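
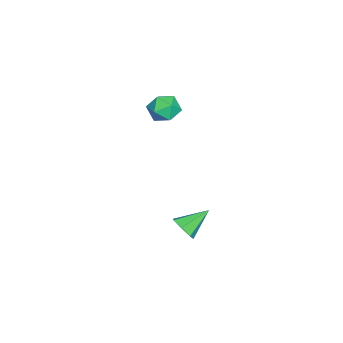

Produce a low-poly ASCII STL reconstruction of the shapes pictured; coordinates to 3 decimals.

solid 
facet normal -0.541 -0.189 0.820
outer loop
vertex -2.819 1.567 2.538
vertex -3.007 0.846 2.248
vertex -2.354 0.937 2.7
endloop
endfacet
facet normal 0.002 0.251 0.968
outer loop
vertex -2.819 1.567 2.538
vertex -2.354 0.937 2.7
vertex -2.023 1.641 2.517
endloop
endfacet
facet normal -0.062 0.830 0.555
outer loop
vertex -2.819 1.567 2.538
vertex -2.023 1.641 2.517
vertex -2.472 1.985 1.952
endloop
endfacet
facet normal -0.646 0.748 0.151
outer loop
vertex -2.819 1.567 2.538
vertex -2.472 1.985 1.952
vertex -3.08 1.494 1.786
endloop
endfacet
facet normal -0.942 0.119 0.315
outer loop
vertex -2.819 1.567 2.538
vertex -3.08 1.494 1.786
vertex -3.007 0.846 2.248
endloop
endfacet
facet normal 0.609 -0.081 0.789
outer loop
vertex -2.023 1.641 2.517
vertex -2.354 0.937 2.7
vertex -1.72 0.966 2.214
endloop
endfacet
facet normal -0.270 -0.791 0.549
outer loop
vertex -2.354 0.937 2.7
vertex -3.007 0.846 2.248
vertex -2.328 0.475 2.048
endloop
endfacet
facet normal -0.918 -0.293 -0.266
outer loop
vertex -3.007 0.846 2.248
vertex -3.08 1.494 1.786
vertex -2.777 0.819 1.483
endloop
endfacet
facet normal -0.440 0.724 -0.531
outer loop
vertex -3.08 1.494 1.786
vertex -2.472 1.985 1.952
vertex -2.446 1.523 1.3
endloop
endfacet
facet normal 0.503 0.856 0.121
outer loop
vertex -2.472 1.985 1.952
vertex -2.023 1.641 2.517
vertex -1.793 1.614 1.752
endloop
endfacet
facet normal 0.646 -0.748 -0.151
outer loop
vertex -1.981 0.893 1.462
vertex -1.72 0.966 2.214
vertex -2.328 0.475 2.048
endloop
endfacet
facet normal 0.062 -0.830 -0.555
outer loop
vertex -1.981 0.893 1.462
vertex -2.328 0.475 2.048
vertex -2.777 0.819 1.483
endloop
endfacet
facet normal -0.002 -0.251 -0.968
outer loop
vertex -1.981 0.893 1.462
vertex -2.777 0.819 1.483
vertex -2.446 1.523 1.3
endloop
endfacet
facet normal 0.541 0.189 -0.820
outer loop
vertex -1.981 0.893 1.462
vertex -2.446 1.523 1.3
vertex -1.793 1.614 1.752
endloop
endfacet
facet normal 0.942 -0.119 -0.315
outer loop
vertex -1.981 0.893 1.462
vertex -1.793 1.614 1.752
vertex -1.72 0.966 2.214
endloop
endfacet
facet normal 0.440 -0.724 0.531
outer loop
vertex -2.328 0.475 2.048
vertex -1.72 0.966 2.214
vertex -2.354 0.937 2.7
endloop
endfacet
facet normal -0.503 -0.856 -0.121
outer loop
vertex -2.777 0.819 1.483
vertex -2.328 0.475 2.048
vertex -3.007 0.846 2.248
endloop
endfacet
facet normal -0.609 0.081 -0.789
outer loop
vertex -2.446 1.523 1.3
vertex -2.777 0.819 1.483
vertex -3.08 1.494 1.786
endloop
endfacet
facet normal 0.270 0.791 -0.549
outer loop
vertex -1.793 1.614 1.752
vertex -2.446 1.523 1.3
vertex -2.472 1.985 1.952
endloop
endfacet
facet normal 0.918 0.293 0.266
outer loop
vertex -1.72 0.966 2.214
vertex -1.793 1.614 1.752
vertex -2.023 1.641 2.517
endloop
endfacet
facet normal 0.543 -0.661 -0.517
outer loop
vertex 0.47 2.576 -3.291
vertex -0.019 2.543 -3.762
vertex 0.516 2.961 -3.735
endloop
endfacet
facet normal 0.557 0.598 0.576
outer loop
vertex 0.47 2.576 -3.291
vertex 0.516 2.961 -3.735
vertex -0.801 3.497 -3.018
endloop
endfacet
facet normal 0.543 -0.662 -0.517
outer loop
vertex 0.516 2.961 -3.735
vertex -0.019 2.543 -3.762
vertex 0.16 3.032 -4.2
endloop
endfacet
facet normal 0.325 0.940 -0.105
outer loop
vertex 0.516 2.961 -3.735
vertex 0.16 3.032 -4.2
vertex -0.801 3.497 -3.018
endloop
endfacet
facet normal 0.543 -0.662 -0.517
outer loop
vertex 0.16 3.032 -4.2
vertex -0.019 2.543 -3.762
vertex -0.332 2.734 -4.335
endloop
endfacet
facet normal -0.313 0.769 -0.557
outer loop
vertex 0.16 3.032 -4.2
vertex -0.332 2.734 -4.335
vertex -0.801 3.497 -3.018
endloop
endfacet
facet normal 0.543 -0.662 -0.517
outer loop
vertex -0.332 2.734 -4.335
vertex -0.019 2.543 -3.762
vertex -0.588 2.293 -4.039
endloop
endfacet
facet normal -0.874 0.215 -0.436
outer loop
vertex -0.332 2.734 -4.335
vertex -0.588 2.293 -4.039
vertex -0.801 3.497 -3.018
endloop
endfacet
facet normal 0.543 -0.662 -0.517
outer loop
vertex -0.588 2.293 -4.039
vertex -0.019 2.543 -3.762
vertex -0.416 2.04 -3.534
endloop
endfacet
facet normal -0.937 -0.306 0.166
outer loop
vertex -0.588 2.293 -4.039
vertex -0.416 2.04 -3.534
vertex -0.801 3.497 -3.018
endloop
endfacet
facet normal 0.542 -0.662 -0.517
outer loop
vertex -0.416 2.04 -3.534
vertex -0.019 2.543 -3.762
vertex 0.055 2.166 -3.201
endloop
endfacet
facet normal -0.455 -0.402 0.795
outer loop
vertex -0.416 2.04 -3.534
vertex 0.055 2.166 -3.201
vertex -0.801 3.497 -3.018
endloop
endfacet
facet normal 0.542 -0.662 -0.517
outer loop
vertex 0.055 2.166 -3.201
vertex -0.019 2.543 -3.762
vertex 0.47 2.576 -3.291
endloop
endfacet
facet normal 0.211 0.001 0.978
outer loop
vertex 0.055 2.166 -3.201
vertex 0.47 2.576 -3.291
vertex -0.801 3.497 -3.018
endloop
endfacet

endsolid


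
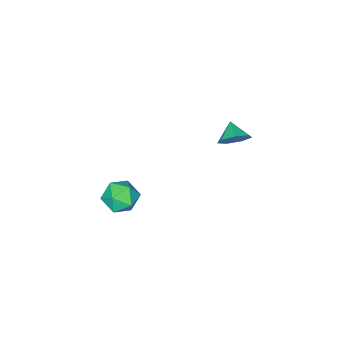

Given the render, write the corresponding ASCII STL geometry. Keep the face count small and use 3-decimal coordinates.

solid 
facet normal 0.445 0.725 -0.525
outer loop
vertex -2.868 -0.801 -0.883
vertex -3.616 -0.619 -1.266
vertex -3.292 -0.292 -0.54
endloop
endfacet
facet normal 0.293 -0.355 0.888
outer loop
vertex -2.868 -0.801 -0.883
vertex -3.292 -0.292 -0.54
vertex -4.084 -1.381 -0.714
endloop
endfacet
facet normal 0.445 0.725 -0.525
outer loop
vertex -3.292 -0.292 -0.54
vertex -3.616 -0.619 -1.266
vertex -3.961 -0.029 -0.744
endloop
endfacet
facet normal -0.275 0.046 0.960
outer loop
vertex -3.292 -0.292 -0.54
vertex -3.961 -0.029 -0.744
vertex -4.084 -1.381 -0.714
endloop
endfacet
facet normal 0.445 0.725 -0.525
outer loop
vertex -3.961 -0.029 -0.744
vertex -3.616 -0.619 -1.266
vertex -4.369 -0.211 -1.341
endloop
endfacet
facet normal -0.835 0.088 0.544
outer loop
vertex -3.961 -0.029 -0.744
vertex -4.369 -0.211 -1.341
vertex -4.084 -1.381 -0.714
endloop
endfacet
facet normal 0.445 0.725 -0.526
outer loop
vertex -4.369 -0.211 -1.341
vertex -3.616 -0.619 -1.266
vertex -4.211 -0.701 -1.882
endloop
endfacet
facet normal -0.965 -0.260 -0.046
outer loop
vertex -4.369 -0.211 -1.341
vertex -4.211 -0.701 -1.882
vertex -4.084 -1.381 -0.714
endloop
endfacet
facet normal 0.445 0.725 -0.526
outer loop
vertex -4.211 -0.701 -1.882
vertex -3.616 -0.619 -1.266
vertex -3.605 -1.129 -1.959
endloop
endfacet
facet normal -0.567 -0.737 -0.367
outer loop
vertex -4.211 -0.701 -1.882
vertex -3.605 -1.129 -1.959
vertex -4.084 -1.381 -0.714
endloop
endfacet
facet normal 0.446 0.724 -0.526
outer loop
vertex -3.605 -1.129 -1.959
vertex -3.616 -0.619 -1.266
vertex -3.007 -1.174 -1.514
endloop
endfacet
facet normal 0.058 -0.983 -0.177
outer loop
vertex -3.605 -1.129 -1.959
vertex -3.007 -1.174 -1.514
vertex -4.084 -1.381 -0.714
endloop
endfacet
facet normal 0.446 0.724 -0.526
outer loop
vertex -3.007 -1.174 -1.514
vertex -3.616 -0.619 -1.266
vertex -2.868 -0.801 -0.883
endloop
endfacet
facet normal 0.441 -0.812 0.383
outer loop
vertex -3.007 -1.174 -1.514
vertex -2.868 -0.801 -0.883
vertex -4.084 -1.381 -0.714
endloop
endfacet
facet normal -0.354 0.818 0.452
outer loop
vertex 1.947 -1.278 -1.915
vertex 2.447 -1.508 -1.107
vertex 2.86 -0.949 -1.795
endloop
endfacet
facet normal -0.299 0.920 -0.252
outer loop
vertex 1.947 -1.278 -1.915
vertex 2.86 -0.949 -1.795
vertex 2.571 -1.282 -2.668
endloop
endfacet
facet normal -0.696 0.425 -0.579
outer loop
vertex 1.947 -1.278 -1.915
vertex 2.571 -1.282 -2.668
vertex 1.98 -2.046 -2.519
endloop
endfacet
facet normal -0.997 0.018 -0.077
outer loop
vertex 1.947 -1.278 -1.915
vertex 1.98 -2.046 -2.519
vertex 1.903 -2.186 -1.555
endloop
endfacet
facet normal -0.786 0.260 0.561
outer loop
vertex 1.947 -1.278 -1.915
vertex 1.903 -2.186 -1.555
vertex 2.447 -1.508 -1.107
endloop
endfacet
facet normal 0.382 0.814 -0.437
outer loop
vertex 2.571 -1.282 -2.668
vertex 2.86 -0.949 -1.795
vertex 3.457 -1.514 -2.325
endloop
endfacet
facet normal 0.293 0.649 0.703
outer loop
vertex 2.86 -0.949 -1.795
vertex 2.447 -1.508 -1.107
vertex 3.38 -1.654 -1.361
endloop
endfacet
facet normal -0.406 -0.254 0.878
outer loop
vertex 2.447 -1.508 -1.107
vertex 1.903 -2.186 -1.555
vertex 2.789 -2.418 -1.212
endloop
endfacet
facet normal -0.748 -0.646 -0.154
outer loop
vertex 1.903 -2.186 -1.555
vertex 1.98 -2.046 -2.519
vertex 2.5 -2.751 -2.085
endloop
endfacet
facet normal -0.261 0.013 -0.965
outer loop
vertex 1.98 -2.046 -2.519
vertex 2.571 -1.282 -2.668
vertex 2.913 -2.192 -2.773
endloop
endfacet
facet normal 0.997 -0.018 0.077
outer loop
vertex 3.413 -2.422 -1.965
vertex 3.457 -1.514 -2.325
vertex 3.38 -1.654 -1.361
endloop
endfacet
facet normal 0.696 -0.425 0.579
outer loop
vertex 3.413 -2.422 -1.965
vertex 3.38 -1.654 -1.361
vertex 2.789 -2.418 -1.212
endloop
endfacet
facet normal 0.299 -0.920 0.252
outer loop
vertex 3.413 -2.422 -1.965
vertex 2.789 -2.418 -1.212
vertex 2.5 -2.751 -2.085
endloop
endfacet
facet normal 0.354 -0.818 -0.452
outer loop
vertex 3.413 -2.422 -1.965
vertex 2.5 -2.751 -2.085
vertex 2.913 -2.192 -2.773
endloop
endfacet
facet normal 0.786 -0.260 -0.561
outer loop
vertex 3.413 -2.422 -1.965
vertex 2.913 -2.192 -2.773
vertex 3.457 -1.514 -2.325
endloop
endfacet
facet normal 0.748 0.646 0.154
outer loop
vertex 3.38 -1.654 -1.361
vertex 3.457 -1.514 -2.325
vertex 2.86 -0.949 -1.795
endloop
endfacet
facet normal 0.261 -0.013 0.965
outer loop
vertex 2.789 -2.418 -1.212
vertex 3.38 -1.654 -1.361
vertex 2.447 -1.508 -1.107
endloop
endfacet
facet normal -0.382 -0.814 0.437
outer loop
vertex 2.5 -2.751 -2.085
vertex 2.789 -2.418 -1.212
vertex 1.903 -2.186 -1.555
endloop
endfacet
facet normal -0.293 -0.649 -0.703
outer loop
vertex 2.913 -2.192 -2.773
vertex 2.5 -2.751 -2.085
vertex 1.98 -2.046 -2.519
endloop
endfacet
facet normal 0.406 0.254 -0.878
outer loop
vertex 3.457 -1.514 -2.325
vertex 2.913 -2.192 -2.773
vertex 2.571 -1.282 -2.668
endloop
endfacet

endsolid


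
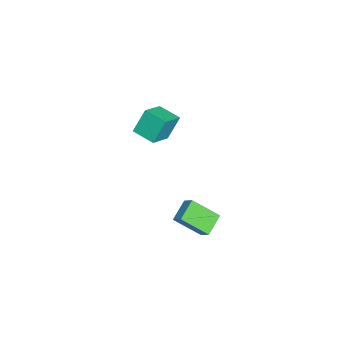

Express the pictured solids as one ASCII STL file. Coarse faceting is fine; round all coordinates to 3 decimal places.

solid 
facet normal -0.824 0.364 -0.433
outer loop
vertex -5.454 -0.235 -0.322
vertex -4.66 1.16 -0.66
vertex -4.9 -0.953 -1.98
endloop
endfacet
facet normal -0.484 -0.850 0.206
outer loop
vertex -3.3 -1.66 -1.14
vertex -5.454 -0.235 -0.322
vertex -4.9 -0.953 -1.98
endloop
endfacet
facet normal -0.825 0.364 -0.433
outer loop
vertex -4.9 -0.953 -1.98
vertex -4.66 1.16 -0.66
vertex -4.106 0.442 -2.319
endloop
endfacet
facet normal 0.293 -0.380 -0.877
outer loop
vertex -4.106 0.442 -2.319
vertex -3.3 -1.66 -1.14
vertex -4.9 -0.953 -1.98
endloop
endfacet
facet normal -0.293 0.379 0.878
outer loop
vertex -5.454 -0.235 -0.322
vertex -3.06 0.453 0.18
vertex -4.66 1.16 -0.66
endloop
endfacet
facet normal -0.484 -0.850 0.206
outer loop
vertex -3.854 -0.942 0.519
vertex -5.454 -0.235 -0.322
vertex -3.3 -1.66 -1.14
endloop
endfacet
facet normal -0.293 0.380 0.877
outer loop
vertex -3.854 -0.942 0.519
vertex -3.06 0.453 0.18
vertex -5.454 -0.235 -0.322
endloop
endfacet
facet normal 0.484 0.850 -0.206
outer loop
vertex -4.66 1.16 -0.66
vertex -3.06 0.453 0.18
vertex -4.106 0.442 -2.319
endloop
endfacet
facet normal 0.293 -0.380 -0.877
outer loop
vertex -2.506 -0.265 -1.478
vertex -3.3 -1.66 -1.14
vertex -4.106 0.442 -2.319
endloop
endfacet
facet normal 0.484 0.850 -0.206
outer loop
vertex -4.106 0.442 -2.319
vertex -3.06 0.453 0.18
vertex -2.506 -0.265 -1.478
endloop
endfacet
facet normal 0.824 -0.364 0.433
outer loop
vertex -2.506 -0.265 -1.478
vertex -3.854 -0.942 0.519
vertex -3.3 -1.66 -1.14
endloop
endfacet
facet normal 0.825 -0.364 0.433
outer loop
vertex -3.06 0.453 0.18
vertex -3.854 -0.942 0.519
vertex -2.506 -0.265 -1.478
endloop
endfacet
facet normal -0.820 0.341 0.460
outer loop
vertex 3.022 2.355 -1.939
vertex 3.594 2.885 -1.313
vertex 2.956 4.023 -3.294
endloop
endfacet
facet normal -0.572 -0.531 -0.626
outer loop
vertex 4.226 3.495 -4.007
vertex 3.022 2.355 -1.939
vertex 2.956 4.023 -3.294
endloop
endfacet
facet normal -0.820 0.340 0.460
outer loop
vertex 2.956 4.023 -3.294
vertex 3.594 2.885 -1.313
vertex 3.527 4.554 -2.668
endloop
endfacet
facet normal -0.031 0.776 -0.630
outer loop
vertex 3.527 4.554 -2.668
vertex 4.226 3.495 -4.007
vertex 2.956 4.023 -3.294
endloop
endfacet
facet normal 0.031 -0.776 0.629
outer loop
vertex 3.022 2.355 -1.939
vertex 4.864 2.357 -2.026
vertex 3.594 2.885 -1.313
endloop
endfacet
facet normal -0.572 -0.531 -0.626
outer loop
vertex 4.293 1.826 -2.652
vertex 3.022 2.355 -1.939
vertex 4.226 3.495 -4.007
endloop
endfacet
facet normal 0.031 -0.776 0.630
outer loop
vertex 4.293 1.826 -2.652
vertex 4.864 2.357 -2.026
vertex 3.022 2.355 -1.939
endloop
endfacet
facet normal 0.572 0.531 0.626
outer loop
vertex 3.594 2.885 -1.313
vertex 4.864 2.357 -2.026
vertex 3.527 4.554 -2.668
endloop
endfacet
facet normal -0.030 0.776 -0.630
outer loop
vertex 4.798 4.025 -3.381
vertex 4.226 3.495 -4.007
vertex 3.527 4.554 -2.668
endloop
endfacet
facet normal 0.572 0.531 0.626
outer loop
vertex 3.527 4.554 -2.668
vertex 4.864 2.357 -2.026
vertex 4.798 4.025 -3.381
endloop
endfacet
facet normal 0.820 -0.341 -0.460
outer loop
vertex 4.798 4.025 -3.381
vertex 4.293 1.826 -2.652
vertex 4.226 3.495 -4.007
endloop
endfacet
facet normal 0.820 -0.341 -0.459
outer loop
vertex 4.864 2.357 -2.026
vertex 4.293 1.826 -2.652
vertex 4.798 4.025 -3.381
endloop
endfacet

endsolid


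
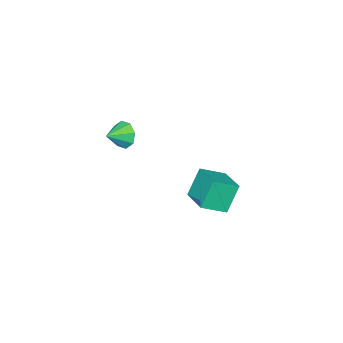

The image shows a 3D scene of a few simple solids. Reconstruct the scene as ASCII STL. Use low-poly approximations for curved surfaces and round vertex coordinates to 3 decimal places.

solid 
facet normal -0.930 0.159 -0.331
outer loop
vertex 1.991 -2.21 2.903
vertex 1.684 -2.63 3.563
vertex 1.877 -1.827 3.407
endloop
endfacet
facet normal 0.792 0.559 -0.246
outer loop
vertex 1.991 -2.21 2.903
vertex 1.877 -1.827 3.407
vertex 2.736 -2.81 3.937
endloop
endfacet
facet normal -0.930 0.160 -0.330
outer loop
vertex 1.877 -1.827 3.407
vertex 1.684 -2.63 3.563
vertex 1.651 -1.915 4.002
endloop
endfacet
facet normal 0.611 0.716 0.338
outer loop
vertex 1.877 -1.827 3.407
vertex 1.651 -1.915 4.002
vertex 2.736 -2.81 3.937
endloop
endfacet
facet normal -0.930 0.160 -0.330
outer loop
vertex 1.651 -1.915 4.002
vertex 1.684 -2.63 3.563
vertex 1.444 -2.421 4.341
endloop
endfacet
facet normal 0.381 0.402 0.833
outer loop
vertex 1.651 -1.915 4.002
vertex 1.444 -2.421 4.341
vertex 2.736 -2.81 3.937
endloop
endfacet
facet normal -0.930 0.160 -0.330
outer loop
vertex 1.444 -2.421 4.341
vertex 1.684 -2.63 3.563
vertex 1.378 -3.049 4.223
endloop
endfacet
facet normal 0.236 -0.203 0.950
outer loop
vertex 1.444 -2.421 4.341
vertex 1.378 -3.049 4.223
vertex 2.736 -2.81 3.937
endloop
endfacet
facet normal -0.930 0.159 -0.330
outer loop
vertex 1.378 -3.049 4.223
vertex 1.684 -2.63 3.563
vertex 1.491 -3.432 3.72
endloop
endfacet
facet normal 0.261 -0.739 0.621
outer loop
vertex 1.378 -3.049 4.223
vertex 1.491 -3.432 3.72
vertex 2.736 -2.81 3.937
endloop
endfacet
facet normal -0.930 0.159 -0.331
outer loop
vertex 1.491 -3.432 3.72
vertex 1.684 -2.63 3.563
vertex 1.718 -3.345 3.124
endloop
endfacet
facet normal 0.441 -0.897 0.037
outer loop
vertex 1.491 -3.432 3.72
vertex 1.718 -3.345 3.124
vertex 2.736 -2.81 3.937
endloop
endfacet
facet normal -0.930 0.159 -0.331
outer loop
vertex 1.718 -3.345 3.124
vertex 1.684 -2.63 3.563
vertex 1.925 -2.839 2.786
endloop
endfacet
facet normal 0.672 -0.581 -0.459
outer loop
vertex 1.718 -3.345 3.124
vertex 1.925 -2.839 2.786
vertex 2.736 -2.81 3.937
endloop
endfacet
facet normal -0.930 0.159 -0.331
outer loop
vertex 1.925 -2.839 2.786
vertex 1.684 -2.63 3.563
vertex 1.991 -2.21 2.903
endloop
endfacet
facet normal 0.817 0.021 -0.576
outer loop
vertex 1.925 -2.839 2.786
vertex 1.991 -2.21 2.903
vertex 2.736 -2.81 3.937
endloop
endfacet
facet normal -0.747 0.512 -0.424
outer loop
vertex -4.783 -1.51 -2.4
vertex -3.842 0.178 -2.017
vertex -3.941 -1.614 -4.01
endloop
endfacet
facet normal -0.478 -0.857 -0.194
outer loop
vertex -2.798 -2.398 -3.363
vertex -4.783 -1.51 -2.4
vertex -3.941 -1.614 -4.01
endloop
endfacet
facet normal -0.747 0.512 -0.423
outer loop
vertex -3.941 -1.614 -4.01
vertex -3.842 0.178 -2.017
vertex -3.001 0.074 -3.628
endloop
endfacet
facet normal 0.462 -0.057 -0.885
outer loop
vertex -3.001 0.074 -3.628
vertex -2.798 -2.398 -3.363
vertex -3.941 -1.614 -4.01
endloop
endfacet
facet normal -0.462 0.057 0.885
outer loop
vertex -4.783 -1.51 -2.4
vertex -2.699 -0.606 -1.37
vertex -3.842 0.178 -2.017
endloop
endfacet
facet normal -0.477 -0.857 -0.194
outer loop
vertex -3.639 -2.294 -1.752
vertex -4.783 -1.51 -2.4
vertex -2.798 -2.398 -3.363
endloop
endfacet
facet normal -0.462 0.057 0.885
outer loop
vertex -3.639 -2.294 -1.752
vertex -2.699 -0.606 -1.37
vertex -4.783 -1.51 -2.4
endloop
endfacet
facet normal 0.478 0.857 0.194
outer loop
vertex -3.842 0.178 -2.017
vertex -2.699 -0.606 -1.37
vertex -3.001 0.074 -3.628
endloop
endfacet
facet normal 0.462 -0.057 -0.885
outer loop
vertex -1.857 -0.71 -2.98
vertex -2.798 -2.398 -3.363
vertex -3.001 0.074 -3.628
endloop
endfacet
facet normal 0.477 0.857 0.194
outer loop
vertex -3.001 0.074 -3.628
vertex -2.699 -0.606 -1.37
vertex -1.857 -0.71 -2.98
endloop
endfacet
facet normal 0.747 -0.513 0.423
outer loop
vertex -1.857 -0.71 -2.98
vertex -3.639 -2.294 -1.752
vertex -2.798 -2.398 -3.363
endloop
endfacet
facet normal 0.747 -0.512 0.424
outer loop
vertex -2.699 -0.606 -1.37
vertex -3.639 -2.294 -1.752
vertex -1.857 -0.71 -2.98
endloop
endfacet

endsolid


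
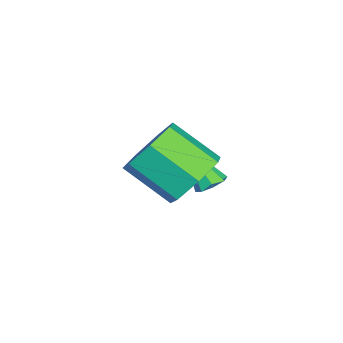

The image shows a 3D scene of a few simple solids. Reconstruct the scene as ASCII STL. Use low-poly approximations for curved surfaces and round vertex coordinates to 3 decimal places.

solid 
facet normal 0.284 0.529 -0.800
outer loop
vertex -1.185 -2.054 -0.16
vertex -1.646 -2.165 -0.397
vertex -1.471 -1.778 -0.079
endloop
endfacet
facet normal 0.547 0.342 0.764
outer loop
vertex -1.185 -2.054 -0.16
vertex -1.471 -1.778 -0.079
vertex -2.134 -3.075 0.977
endloop
endfacet
facet normal 0.285 0.529 -0.800
outer loop
vertex -1.471 -1.778 -0.079
vertex -1.646 -2.165 -0.397
vertex -1.86 -1.729 -0.185
endloop
endfacet
facet normal -0.118 0.663 0.740
outer loop
vertex -1.471 -1.778 -0.079
vertex -1.86 -1.729 -0.185
vertex -2.134 -3.075 0.977
endloop
endfacet
facet normal 0.285 0.529 -0.800
outer loop
vertex -1.86 -1.729 -0.185
vertex -1.646 -2.165 -0.397
vertex -2.123 -1.935 -0.415
endloop
endfacet
facet normal -0.757 0.508 0.410
outer loop
vertex -1.86 -1.729 -0.185
vertex -2.123 -1.935 -0.415
vertex -2.134 -3.075 0.977
endloop
endfacet
facet normal 0.286 0.530 -0.798
outer loop
vertex -2.123 -1.935 -0.415
vertex -1.646 -2.165 -0.397
vertex -2.107 -2.275 -0.635
endloop
endfacet
facet normal -0.999 -0.027 -0.030
outer loop
vertex -2.123 -1.935 -0.415
vertex -2.107 -2.275 -0.635
vertex -2.134 -3.075 0.977
endloop
endfacet
facet normal 0.286 0.529 -0.799
outer loop
vertex -2.107 -2.275 -0.635
vertex -1.646 -2.165 -0.397
vertex -1.82 -2.551 -0.715
endloop
endfacet
facet normal -0.701 -0.634 -0.326
outer loop
vertex -2.107 -2.275 -0.635
vertex -1.82 -2.551 -0.715
vertex -2.134 -3.075 0.977
endloop
endfacet
facet normal 0.283 0.531 -0.799
outer loop
vertex -1.82 -2.551 -0.715
vertex -1.646 -2.165 -0.397
vertex -1.432 -2.6 -0.61
endloop
endfacet
facet normal -0.039 -0.952 -0.302
outer loop
vertex -1.82 -2.551 -0.715
vertex -1.432 -2.6 -0.61
vertex -2.134 -3.075 0.977
endloop
endfacet
facet normal 0.283 0.530 -0.799
outer loop
vertex -1.432 -2.6 -0.61
vertex -1.646 -2.165 -0.397
vertex -1.168 -2.394 -0.38
endloop
endfacet
facet normal 0.601 -0.799 0.026
outer loop
vertex -1.432 -2.6 -0.61
vertex -1.168 -2.394 -0.38
vertex -2.134 -3.075 0.977
endloop
endfacet
facet normal 0.283 0.531 -0.799
outer loop
vertex -1.168 -2.394 -0.38
vertex -1.646 -2.165 -0.397
vertex -1.185 -2.054 -0.16
endloop
endfacet
facet normal 0.843 -0.261 0.469
outer loop
vertex -1.168 -2.394 -0.38
vertex -1.185 -2.054 -0.16
vertex -2.134 -3.075 0.977
endloop
endfacet
facet normal 0.256 0.780 -0.571
outer loop
vertex 2.246 -2.106 2.652
vertex 1.42 -2.269 2.059
vertex 1.501 -1.68 2.901
endloop
endfacet
facet normal 0.489 0.404 0.773
outer loop
vertex 2.246 -2.106 2.652
vertex 1.501 -1.68 2.901
vertex 1.807 -3.449 3.633
endloop
endfacet
facet normal 0.489 0.404 0.773
outer loop
vertex 1.807 -3.449 3.633
vertex 1.501 -1.68 2.901
vertex 1.062 -3.023 3.882
endloop
endfacet
facet normal -0.256 -0.780 0.571
outer loop
vertex 1.807 -3.449 3.633
vertex 1.062 -3.023 3.882
vertex 0.98 -3.611 3.041
endloop
endfacet
facet normal 0.256 0.780 -0.571
outer loop
vertex 1.501 -1.68 2.901
vertex 1.42 -2.269 2.059
vertex 0.695 -1.697 2.516
endloop
endfacet
facet normal -0.347 0.625 0.700
outer loop
vertex 1.501 -1.68 2.901
vertex 0.695 -1.697 2.516
vertex 1.062 -3.023 3.882
endloop
endfacet
facet normal -0.347 0.625 0.700
outer loop
vertex 1.062 -3.023 3.882
vertex 0.695 -1.697 2.516
vertex 0.255 -3.04 3.497
endloop
endfacet
facet normal -0.256 -0.780 0.571
outer loop
vertex 1.062 -3.023 3.882
vertex 0.255 -3.04 3.497
vertex 0.98 -3.611 3.041
endloop
endfacet
facet normal 0.256 0.780 -0.571
outer loop
vertex 0.695 -1.697 2.516
vertex 1.42 -2.269 2.059
vertex 0.434 -2.145 1.787
endloop
endfacet
facet normal -0.922 0.375 0.100
outer loop
vertex 0.695 -1.697 2.516
vertex 0.434 -2.145 1.787
vertex 0.255 -3.04 3.497
endloop
endfacet
facet normal -0.922 0.374 0.099
outer loop
vertex 0.255 -3.04 3.497
vertex 0.434 -2.145 1.787
vertex -0.005 -3.487 2.769
endloop
endfacet
facet normal -0.256 -0.780 0.571
outer loop
vertex 0.255 -3.04 3.497
vertex -0.005 -3.487 2.769
vertex 0.98 -3.611 3.041
endloop
endfacet
facet normal 0.256 0.781 -0.570
outer loop
vertex 0.434 -2.145 1.787
vertex 1.42 -2.269 2.059
vertex 0.916 -2.685 1.264
endloop
endfacet
facet normal -0.802 -0.159 -0.576
outer loop
vertex 0.434 -2.145 1.787
vertex 0.916 -2.685 1.264
vertex -0.005 -3.487 2.769
endloop
endfacet
facet normal -0.803 -0.157 -0.575
outer loop
vertex -0.005 -3.487 2.769
vertex 0.916 -2.685 1.264
vertex 0.476 -4.028 2.245
endloop
endfacet
facet normal -0.256 -0.780 0.571
outer loop
vertex -0.005 -3.487 2.769
vertex 0.476 -4.028 2.245
vertex 0.98 -3.611 3.041
endloop
endfacet
facet normal 0.255 0.781 -0.570
outer loop
vertex 0.916 -2.685 1.264
vertex 1.42 -2.269 2.059
vertex 1.777 -2.912 1.339
endloop
endfacet
facet normal -0.079 -0.571 -0.817
outer loop
vertex 0.916 -2.685 1.264
vertex 1.777 -2.912 1.339
vertex 0.476 -4.028 2.245
endloop
endfacet
facet normal -0.079 -0.571 -0.817
outer loop
vertex 0.476 -4.028 2.245
vertex 1.777 -2.912 1.339
vertex 1.338 -4.255 2.32
endloop
endfacet
facet normal -0.255 -0.781 0.571
outer loop
vertex 0.476 -4.028 2.245
vertex 1.338 -4.255 2.32
vertex 0.98 -3.611 3.041
endloop
endfacet
facet normal 0.256 0.781 -0.570
outer loop
vertex 1.777 -2.912 1.339
vertex 1.42 -2.269 2.059
vertex 2.369 -2.655 1.957
endloop
endfacet
facet normal 0.704 -0.554 -0.444
outer loop
vertex 1.777 -2.912 1.339
vertex 2.369 -2.655 1.957
vertex 1.338 -4.255 2.32
endloop
endfacet
facet normal 0.704 -0.554 -0.443
outer loop
vertex 1.338 -4.255 2.32
vertex 2.369 -2.655 1.957
vertex 1.93 -3.997 2.938
endloop
endfacet
facet normal -0.255 -0.781 0.570
outer loop
vertex 1.338 -4.255 2.32
vertex 1.93 -3.997 2.938
vertex 0.98 -3.611 3.041
endloop
endfacet
facet normal 0.256 0.780 -0.571
outer loop
vertex 2.369 -2.655 1.957
vertex 1.42 -2.269 2.059
vertex 2.246 -2.106 2.652
endloop
endfacet
facet normal 0.957 -0.120 0.264
outer loop
vertex 2.369 -2.655 1.957
vertex 2.246 -2.106 2.652
vertex 1.93 -3.997 2.938
endloop
endfacet
facet normal 0.957 -0.120 0.264
outer loop
vertex 1.93 -3.997 2.938
vertex 2.246 -2.106 2.652
vertex 1.807 -3.449 3.633
endloop
endfacet
facet normal -0.255 -0.781 0.570
outer loop
vertex 1.93 -3.997 2.938
vertex 1.807 -3.449 3.633
vertex 0.98 -3.611 3.041
endloop
endfacet

endsolid


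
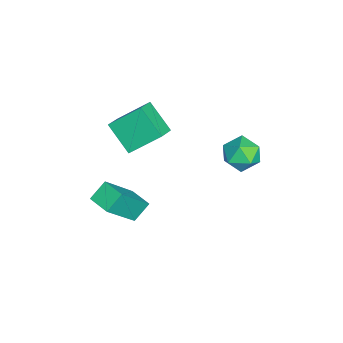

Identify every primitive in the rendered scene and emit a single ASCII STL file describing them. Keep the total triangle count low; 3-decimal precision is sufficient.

solid 
facet normal -0.469 0.401 -0.787
outer loop
vertex -1.901 -3.017 -1.297
vertex -1.278 -2.354 -1.331
vertex -1.405 -3.512 -1.845
endloop
endfacet
facet normal -0.685 -0.728 0.038
outer loop
vertex -0.382 -4.386 -0.129
vertex -1.901 -3.017 -1.297
vertex -1.405 -3.512 -1.845
endloop
endfacet
facet normal -0.468 0.401 -0.787
outer loop
vertex -1.405 -3.512 -1.845
vertex -1.278 -2.354 -1.331
vertex -0.781 -2.85 -1.879
endloop
endfacet
facet normal 0.557 -0.557 -0.616
outer loop
vertex -0.781 -2.85 -1.879
vertex -0.382 -4.386 -0.129
vertex -1.405 -3.512 -1.845
endloop
endfacet
facet normal -0.558 0.556 0.616
outer loop
vertex -1.901 -3.017 -1.297
vertex -0.255 -3.228 0.385
vertex -1.278 -2.354 -1.331
endloop
endfacet
facet normal -0.685 -0.728 0.038
outer loop
vertex -0.879 -3.89 0.419
vertex -1.901 -3.017 -1.297
vertex -0.382 -4.386 -0.129
endloop
endfacet
facet normal -0.558 0.557 0.615
outer loop
vertex -0.879 -3.89 0.419
vertex -0.255 -3.228 0.385
vertex -1.901 -3.017 -1.297
endloop
endfacet
facet normal 0.685 0.728 -0.038
outer loop
vertex -1.278 -2.354 -1.331
vertex -0.255 -3.228 0.385
vertex -0.781 -2.85 -1.879
endloop
endfacet
facet normal 0.558 -0.556 -0.616
outer loop
vertex 0.241 -3.723 -0.163
vertex -0.382 -4.386 -0.129
vertex -0.781 -2.85 -1.879
endloop
endfacet
facet normal 0.685 0.728 -0.038
outer loop
vertex -0.781 -2.85 -1.879
vertex -0.255 -3.228 0.385
vertex 0.241 -3.723 -0.163
endloop
endfacet
facet normal 0.469 -0.400 0.787
outer loop
vertex 0.241 -3.723 -0.163
vertex -0.879 -3.89 0.419
vertex -0.382 -4.386 -0.129
endloop
endfacet
facet normal 0.469 -0.401 0.787
outer loop
vertex -0.255 -3.228 0.385
vertex -0.879 -3.89 0.419
vertex 0.241 -3.723 -0.163
endloop
endfacet
facet normal -0.833 0.273 -0.481
outer loop
vertex -3.13 -2.442 2.981
vertex -2.369 -1.645 2.117
vertex -2.971 -3.613 2.041
endloop
endfacet
facet normal -0.543 -0.569 0.617
outer loop
vertex -2.171 -3.875 2.503
vertex -3.13 -2.442 2.981
vertex -2.971 -3.613 2.041
endloop
endfacet
facet normal -0.833 0.273 -0.481
outer loop
vertex -2.971 -3.613 2.041
vertex -2.369 -1.645 2.117
vertex -2.21 -2.816 1.177
endloop
endfacet
facet normal 0.105 -0.776 -0.622
outer loop
vertex -2.21 -2.816 1.177
vertex -2.171 -3.875 2.503
vertex -2.971 -3.613 2.041
endloop
endfacet
facet normal -0.105 0.776 0.622
outer loop
vertex -3.13 -2.442 2.981
vertex -1.569 -1.907 2.579
vertex -2.369 -1.645 2.117
endloop
endfacet
facet normal -0.543 -0.569 0.617
outer loop
vertex -2.33 -2.704 3.443
vertex -3.13 -2.442 2.981
vertex -2.171 -3.875 2.503
endloop
endfacet
facet normal -0.105 0.776 0.622
outer loop
vertex -2.33 -2.704 3.443
vertex -1.569 -1.907 2.579
vertex -3.13 -2.442 2.981
endloop
endfacet
facet normal 0.543 0.569 -0.617
outer loop
vertex -2.369 -1.645 2.117
vertex -1.569 -1.907 2.579
vertex -2.21 -2.816 1.177
endloop
endfacet
facet normal 0.105 -0.776 -0.622
outer loop
vertex -1.41 -3.078 1.639
vertex -2.171 -3.875 2.503
vertex -2.21 -2.816 1.177
endloop
endfacet
facet normal 0.543 0.569 -0.617
outer loop
vertex -2.21 -2.816 1.177
vertex -1.569 -1.907 2.579
vertex -1.41 -3.078 1.639
endloop
endfacet
facet normal 0.833 -0.273 0.481
outer loop
vertex -1.41 -3.078 1.639
vertex -2.33 -2.704 3.443
vertex -2.171 -3.875 2.503
endloop
endfacet
facet normal 0.833 -0.273 0.481
outer loop
vertex -1.569 -1.907 2.579
vertex -2.33 -2.704 3.443
vertex -1.41 -3.078 1.639
endloop
endfacet
facet normal -0.291 0.956 0.015
outer loop
vertex -0.352 1.603 2.639
vertex -1.054 1.385 2.894
vertex -0.489 1.549 3.403
endloop
endfacet
facet normal 0.409 0.902 0.137
outer loop
vertex -0.352 1.603 2.639
vertex -0.489 1.549 3.403
vertex 0.183 1.289 3.109
endloop
endfacet
facet normal 0.705 0.570 -0.422
outer loop
vertex -0.352 1.603 2.639
vertex 0.183 1.289 3.109
vertex 0.033 0.964 2.419
endloop
endfacet
facet normal 0.188 0.419 -0.888
outer loop
vertex -0.352 1.603 2.639
vertex 0.033 0.964 2.419
vertex -0.731 1.023 2.285
endloop
endfacet
facet normal -0.429 0.658 -0.619
outer loop
vertex -0.352 1.603 2.639
vertex -0.731 1.023 2.285
vertex -1.054 1.385 2.894
endloop
endfacet
facet normal 0.502 0.491 0.712
outer loop
vertex 0.183 1.289 3.109
vertex -0.489 1.549 3.403
vertex -0.189 0.877 3.655
endloop
endfacet
facet normal -0.632 0.578 0.516
outer loop
vertex -0.489 1.549 3.403
vertex -1.054 1.385 2.894
vertex -0.953 0.936 3.521
endloop
endfacet
facet normal -0.855 0.096 -0.510
outer loop
vertex -1.054 1.385 2.894
vertex -0.731 1.023 2.285
vertex -1.103 0.611 2.831
endloop
endfacet
facet normal 0.143 -0.291 -0.946
outer loop
vertex -0.731 1.023 2.285
vertex 0.033 0.964 2.419
vertex -0.431 0.351 2.537
endloop
endfacet
facet normal 0.980 -0.047 -0.191
outer loop
vertex 0.033 0.964 2.419
vertex 0.183 1.289 3.109
vertex 0.134 0.515 3.046
endloop
endfacet
facet normal -0.188 -0.419 0.888
outer loop
vertex -0.568 0.297 3.301
vertex -0.189 0.877 3.655
vertex -0.953 0.936 3.521
endloop
endfacet
facet normal -0.705 -0.570 0.422
outer loop
vertex -0.568 0.297 3.301
vertex -0.953 0.936 3.521
vertex -1.103 0.611 2.831
endloop
endfacet
facet normal -0.409 -0.902 -0.137
outer loop
vertex -0.568 0.297 3.301
vertex -1.103 0.611 2.831
vertex -0.431 0.351 2.537
endloop
endfacet
facet normal 0.291 -0.956 -0.015
outer loop
vertex -0.568 0.297 3.301
vertex -0.431 0.351 2.537
vertex 0.134 0.515 3.046
endloop
endfacet
facet normal 0.429 -0.658 0.619
outer loop
vertex -0.568 0.297 3.301
vertex 0.134 0.515 3.046
vertex -0.189 0.877 3.655
endloop
endfacet
facet normal -0.143 0.291 0.946
outer loop
vertex -0.953 0.936 3.521
vertex -0.189 0.877 3.655
vertex -0.489 1.549 3.403
endloop
endfacet
facet normal -0.980 0.047 0.191
outer loop
vertex -1.103 0.611 2.831
vertex -0.953 0.936 3.521
vertex -1.054 1.385 2.894
endloop
endfacet
facet normal -0.502 -0.491 -0.712
outer loop
vertex -0.431 0.351 2.537
vertex -1.103 0.611 2.831
vertex -0.731 1.023 2.285
endloop
endfacet
facet normal 0.632 -0.578 -0.516
outer loop
vertex 0.134 0.515 3.046
vertex -0.431 0.351 2.537
vertex 0.033 0.964 2.419
endloop
endfacet
facet normal 0.855 -0.096 0.510
outer loop
vertex -0.189 0.877 3.655
vertex 0.134 0.515 3.046
vertex 0.183 1.289 3.109
endloop
endfacet

endsolid


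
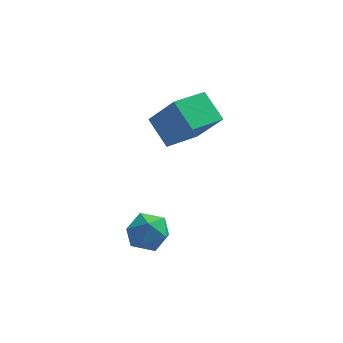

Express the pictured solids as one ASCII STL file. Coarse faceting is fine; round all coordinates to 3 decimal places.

solid 
facet normal -0.498 0.627 0.599
outer loop
vertex -2.867 2.157 4.489
vertex -1.672 3.33 4.256
vertex -3.921 2.902 2.832
endloop
endfacet
facet normal -0.707 -0.694 0.138
outer loop
vertex -3.148 1.93 1.904
vertex -2.867 2.157 4.489
vertex -3.921 2.902 2.832
endloop
endfacet
facet normal -0.498 0.627 0.599
outer loop
vertex -3.921 2.902 2.832
vertex -1.672 3.33 4.256
vertex -2.726 4.074 2.599
endloop
endfacet
facet normal -0.502 0.355 -0.789
outer loop
vertex -2.726 4.074 2.599
vertex -3.148 1.93 1.904
vertex -3.921 2.902 2.832
endloop
endfacet
facet normal 0.502 -0.354 0.789
outer loop
vertex -2.867 2.157 4.489
vertex -0.899 2.358 3.328
vertex -1.672 3.33 4.256
endloop
endfacet
facet normal -0.707 -0.694 0.138
outer loop
vertex -2.094 1.186 3.561
vertex -2.867 2.157 4.489
vertex -3.148 1.93 1.904
endloop
endfacet
facet normal 0.502 -0.355 0.789
outer loop
vertex -2.094 1.186 3.561
vertex -0.899 2.358 3.328
vertex -2.867 2.157 4.489
endloop
endfacet
facet normal 0.707 0.694 -0.138
outer loop
vertex -1.672 3.33 4.256
vertex -0.899 2.358 3.328
vertex -2.726 4.074 2.599
endloop
endfacet
facet normal -0.502 0.355 -0.789
outer loop
vertex -1.953 3.103 1.671
vertex -3.148 1.93 1.904
vertex -2.726 4.074 2.599
endloop
endfacet
facet normal 0.707 0.694 -0.137
outer loop
vertex -2.726 4.074 2.599
vertex -0.899 2.358 3.328
vertex -1.953 3.103 1.671
endloop
endfacet
facet normal 0.499 -0.627 -0.599
outer loop
vertex -1.953 3.103 1.671
vertex -2.094 1.186 3.561
vertex -3.148 1.93 1.904
endloop
endfacet
facet normal 0.498 -0.627 -0.599
outer loop
vertex -0.899 2.358 3.328
vertex -2.094 1.186 3.561
vertex -1.953 3.103 1.671
endloop
endfacet
facet normal -0.482 -0.066 0.874
outer loop
vertex -4.064 -1.135 0.281
vertex -4.564 -1.919 -0.054
vertex -3.701 -2.045 0.412
endloop
endfacet
facet normal 0.172 0.207 0.963
outer loop
vertex -4.064 -1.135 0.281
vertex -3.701 -2.045 0.412
vertex -3.1 -1.306 0.146
endloop
endfacet
facet normal 0.220 0.796 0.564
outer loop
vertex -4.064 -1.135 0.281
vertex -3.1 -1.306 0.146
vertex -3.592 -0.724 -0.484
endloop
endfacet
facet normal -0.403 0.886 0.228
outer loop
vertex -4.064 -1.135 0.281
vertex -3.592 -0.724 -0.484
vertex -4.496 -1.103 -0.608
endloop
endfacet
facet normal -0.836 0.354 0.419
outer loop
vertex -4.064 -1.135 0.281
vertex -4.496 -1.103 -0.608
vertex -4.564 -1.919 -0.054
endloop
endfacet
facet normal 0.645 -0.267 0.716
outer loop
vertex -3.1 -1.306 0.146
vertex -3.701 -2.045 0.412
vertex -3.004 -2.197 -0.272
endloop
endfacet
facet normal -0.412 -0.709 0.572
outer loop
vertex -3.701 -2.045 0.412
vertex -4.564 -1.919 -0.054
vertex -3.908 -2.576 -0.396
endloop
endfacet
facet normal -0.986 -0.029 -0.164
outer loop
vertex -4.564 -1.919 -0.054
vertex -4.496 -1.103 -0.608
vertex -4.4 -1.994 -1.026
endloop
endfacet
facet normal -0.284 0.833 -0.475
outer loop
vertex -4.496 -1.103 -0.608
vertex -3.592 -0.724 -0.484
vertex -3.799 -1.255 -1.292
endloop
endfacet
facet normal 0.724 0.687 0.069
outer loop
vertex -3.592 -0.724 -0.484
vertex -3.1 -1.306 0.146
vertex -2.936 -1.381 -0.826
endloop
endfacet
facet normal 0.403 -0.886 -0.228
outer loop
vertex -3.436 -2.165 -1.161
vertex -3.004 -2.197 -0.272
vertex -3.908 -2.576 -0.396
endloop
endfacet
facet normal -0.220 -0.796 -0.564
outer loop
vertex -3.436 -2.165 -1.161
vertex -3.908 -2.576 -0.396
vertex -4.4 -1.994 -1.026
endloop
endfacet
facet normal -0.172 -0.207 -0.963
outer loop
vertex -3.436 -2.165 -1.161
vertex -4.4 -1.994 -1.026
vertex -3.799 -1.255 -1.292
endloop
endfacet
facet normal 0.482 0.066 -0.874
outer loop
vertex -3.436 -2.165 -1.161
vertex -3.799 -1.255 -1.292
vertex -2.936 -1.381 -0.826
endloop
endfacet
facet normal 0.836 -0.354 -0.419
outer loop
vertex -3.436 -2.165 -1.161
vertex -2.936 -1.381 -0.826
vertex -3.004 -2.197 -0.272
endloop
endfacet
facet normal 0.284 -0.833 0.475
outer loop
vertex -3.908 -2.576 -0.396
vertex -3.004 -2.197 -0.272
vertex -3.701 -2.045 0.412
endloop
endfacet
facet normal -0.724 -0.687 -0.069
outer loop
vertex -4.4 -1.994 -1.026
vertex -3.908 -2.576 -0.396
vertex -4.564 -1.919 -0.054
endloop
endfacet
facet normal -0.645 0.267 -0.716
outer loop
vertex -3.799 -1.255 -1.292
vertex -4.4 -1.994 -1.026
vertex -4.496 -1.103 -0.608
endloop
endfacet
facet normal 0.412 0.709 -0.572
outer loop
vertex -2.936 -1.381 -0.826
vertex -3.799 -1.255 -1.292
vertex -3.592 -0.724 -0.484
endloop
endfacet
facet normal 0.986 0.029 0.164
outer loop
vertex -3.004 -2.197 -0.272
vertex -2.936 -1.381 -0.826
vertex -3.1 -1.306 0.146
endloop
endfacet

endsolid


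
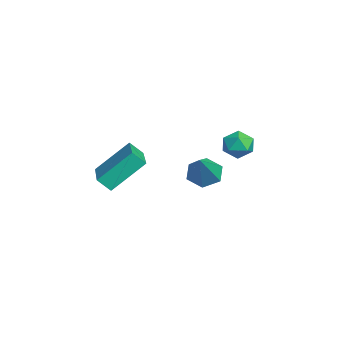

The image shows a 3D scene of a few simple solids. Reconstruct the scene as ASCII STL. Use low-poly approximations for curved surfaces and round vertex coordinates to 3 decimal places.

solid 
facet normal 0.104 0.360 0.927
outer loop
vertex -0.106 2.62 -2.256
vertex -0.595 2.039 -1.976
vertex 0.203 1.912 -2.016
endloop
endfacet
facet normal 0.690 0.484 0.539
outer loop
vertex -0.106 2.62 -2.256
vertex 0.203 1.912 -2.016
vertex 0.48 2.267 -2.689
endloop
endfacet
facet normal 0.498 0.867 -0.032
outer loop
vertex -0.106 2.62 -2.256
vertex 0.48 2.267 -2.689
vertex -0.148 2.614 -3.065
endloop
endfacet
facet normal -0.206 0.979 0.003
outer loop
vertex -0.106 2.62 -2.256
vertex -0.148 2.614 -3.065
vertex -0.812 2.473 -2.624
endloop
endfacet
facet normal -0.449 0.665 0.596
outer loop
vertex -0.106 2.62 -2.256
vertex -0.812 2.473 -2.624
vertex -0.595 2.039 -1.976
endloop
endfacet
facet normal 0.940 -0.145 0.310
outer loop
vertex 0.48 2.267 -2.689
vertex 0.203 1.912 -2.016
vertex 0.352 1.467 -2.676
endloop
endfacet
facet normal -0.008 -0.344 0.939
outer loop
vertex 0.203 1.912 -2.016
vertex -0.595 2.039 -1.976
vertex -0.312 1.326 -2.235
endloop
endfacet
facet normal -0.903 0.151 0.403
outer loop
vertex -0.595 2.039 -1.976
vertex -0.812 2.473 -2.624
vertex -0.94 1.673 -2.611
endloop
endfacet
facet normal -0.509 0.656 -0.557
outer loop
vertex -0.812 2.473 -2.624
vertex -0.148 2.614 -3.065
vertex -0.663 2.028 -3.284
endloop
endfacet
facet normal 0.630 0.474 -0.615
outer loop
vertex -0.148 2.614 -3.065
vertex 0.48 2.267 -2.689
vertex 0.135 1.901 -3.324
endloop
endfacet
facet normal 0.206 -0.979 -0.003
outer loop
vertex -0.354 1.32 -3.044
vertex 0.352 1.467 -2.676
vertex -0.312 1.326 -2.235
endloop
endfacet
facet normal -0.498 -0.867 0.032
outer loop
vertex -0.354 1.32 -3.044
vertex -0.312 1.326 -2.235
vertex -0.94 1.673 -2.611
endloop
endfacet
facet normal -0.690 -0.484 -0.539
outer loop
vertex -0.354 1.32 -3.044
vertex -0.94 1.673 -2.611
vertex -0.663 2.028 -3.284
endloop
endfacet
facet normal -0.104 -0.360 -0.927
outer loop
vertex -0.354 1.32 -3.044
vertex -0.663 2.028 -3.284
vertex 0.135 1.901 -3.324
endloop
endfacet
facet normal 0.449 -0.665 -0.596
outer loop
vertex -0.354 1.32 -3.044
vertex 0.135 1.901 -3.324
vertex 0.352 1.467 -2.676
endloop
endfacet
facet normal 0.509 -0.656 0.557
outer loop
vertex -0.312 1.326 -2.235
vertex 0.352 1.467 -2.676
vertex 0.203 1.912 -2.016
endloop
endfacet
facet normal -0.630 -0.474 0.615
outer loop
vertex -0.94 1.673 -2.611
vertex -0.312 1.326 -2.235
vertex -0.595 2.039 -1.976
endloop
endfacet
facet normal -0.940 0.145 -0.310
outer loop
vertex -0.663 2.028 -3.284
vertex -0.94 1.673 -2.611
vertex -0.812 2.473 -2.624
endloop
endfacet
facet normal 0.008 0.344 -0.939
outer loop
vertex 0.135 1.901 -3.324
vertex -0.663 2.028 -3.284
vertex -0.148 2.614 -3.065
endloop
endfacet
facet normal 0.903 -0.151 -0.403
outer loop
vertex 0.352 1.467 -2.676
vertex 0.135 1.901 -3.324
vertex 0.48 2.267 -2.689
endloop
endfacet
facet normal -0.669 0.196 -0.717
outer loop
vertex -0.163 1.197 -4.832
vertex -0.669 0.571 -4.531
vertex -0.754 1.373 -4.233
endloop
endfacet
facet normal 0.487 0.842 0.233
outer loop
vertex -0.163 1.197 -4.832
vertex -0.754 1.373 -4.233
vertex 0.769 0.149 -2.989
endloop
endfacet
facet normal -0.670 0.195 -0.717
outer loop
vertex -0.754 1.373 -4.233
vertex -0.669 0.571 -4.531
vertex -1.26 0.746 -3.931
endloop
endfacet
facet normal -0.210 0.556 0.804
outer loop
vertex -0.754 1.373 -4.233
vertex -1.26 0.746 -3.931
vertex 0.769 0.149 -2.989
endloop
endfacet
facet normal -0.669 0.196 -0.717
outer loop
vertex -1.26 0.746 -3.931
vertex -0.669 0.571 -4.531
vertex -1.176 -0.056 -4.229
endloop
endfacet
facet normal -0.477 -0.350 0.806
outer loop
vertex -1.26 0.746 -3.931
vertex -1.176 -0.056 -4.229
vertex 0.769 0.149 -2.989
endloop
endfacet
facet normal -0.669 0.196 -0.717
outer loop
vertex -1.176 -0.056 -4.229
vertex -0.669 0.571 -4.531
vertex -0.585 -0.232 -4.829
endloop
endfacet
facet normal -0.049 -0.970 0.237
outer loop
vertex -1.176 -0.056 -4.229
vertex -0.585 -0.232 -4.829
vertex 0.769 0.149 -2.989
endloop
endfacet
facet normal -0.669 0.196 -0.717
outer loop
vertex -0.585 -0.232 -4.829
vertex -0.669 0.571 -4.531
vertex -0.078 0.395 -5.13
endloop
endfacet
facet normal 0.648 -0.684 -0.335
outer loop
vertex -0.585 -0.232 -4.829
vertex -0.078 0.395 -5.13
vertex 0.769 0.149 -2.989
endloop
endfacet
facet normal -0.669 0.196 -0.717
outer loop
vertex -0.078 0.395 -5.13
vertex -0.669 0.571 -4.531
vertex -0.163 1.197 -4.832
endloop
endfacet
facet normal 0.915 0.222 -0.337
outer loop
vertex -0.078 0.395 -5.13
vertex -0.163 1.197 -4.832
vertex 0.769 0.149 -2.989
endloop
endfacet
facet normal -0.977 0.044 -0.209
outer loop
vertex 1.501 -2.919 -1.397
vertex 1.65 -2.355 -1.973
vertex 1.73 -4.39 -2.777
endloop
endfacet
facet normal -0.182 -0.688 0.703
outer loop
vertex 3.83 -4.485 -2.327
vertex 1.501 -2.919 -1.397
vertex 1.73 -4.39 -2.777
endloop
endfacet
facet normal -0.977 0.044 -0.209
outer loop
vertex 1.73 -4.39 -2.777
vertex 1.65 -2.355 -1.973
vertex 1.879 -3.826 -3.353
endloop
endfacet
facet normal 0.113 -0.724 -0.680
outer loop
vertex 1.879 -3.826 -3.353
vertex 3.83 -4.485 -2.327
vertex 1.73 -4.39 -2.777
endloop
endfacet
facet normal -0.113 0.724 0.680
outer loop
vertex 1.501 -2.919 -1.397
vertex 3.75 -2.45 -1.523
vertex 1.65 -2.355 -1.973
endloop
endfacet
facet normal -0.182 -0.688 0.703
outer loop
vertex 3.601 -3.014 -0.947
vertex 1.501 -2.919 -1.397
vertex 3.83 -4.485 -2.327
endloop
endfacet
facet normal -0.113 0.724 0.680
outer loop
vertex 3.601 -3.014 -0.947
vertex 3.75 -2.45 -1.523
vertex 1.501 -2.919 -1.397
endloop
endfacet
facet normal 0.182 0.688 -0.703
outer loop
vertex 1.65 -2.355 -1.973
vertex 3.75 -2.45 -1.523
vertex 1.879 -3.826 -3.353
endloop
endfacet
facet normal 0.113 -0.724 -0.680
outer loop
vertex 3.979 -3.921 -2.903
vertex 3.83 -4.485 -2.327
vertex 1.879 -3.826 -3.353
endloop
endfacet
facet normal 0.182 0.688 -0.703
outer loop
vertex 1.879 -3.826 -3.353
vertex 3.75 -2.45 -1.523
vertex 3.979 -3.921 -2.903
endloop
endfacet
facet normal 0.977 -0.044 0.209
outer loop
vertex 3.979 -3.921 -2.903
vertex 3.601 -3.014 -0.947
vertex 3.83 -4.485 -2.327
endloop
endfacet
facet normal 0.977 -0.044 0.209
outer loop
vertex 3.75 -2.45 -1.523
vertex 3.601 -3.014 -0.947
vertex 3.979 -3.921 -2.903
endloop
endfacet

endsolid


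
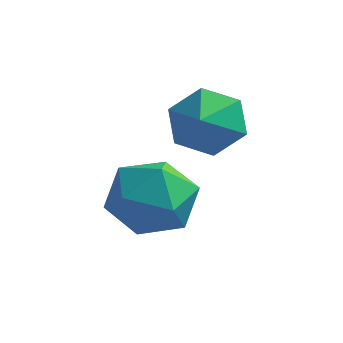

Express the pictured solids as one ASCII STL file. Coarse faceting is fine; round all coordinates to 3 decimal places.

solid 
facet normal -0.226 0.973 -0.047
outer loop
vertex -1.583 1.179 -2.261
vertex -2.751 0.921 -1.976
vertex -1.937 1.153 -1.083
endloop
endfacet
facet normal 0.451 0.879 0.155
outer loop
vertex -1.583 1.179 -2.261
vertex -1.937 1.153 -1.083
vertex -0.86 0.658 -1.413
endloop
endfacet
facet normal 0.784 0.508 -0.356
outer loop
vertex -1.583 1.179 -2.261
vertex -0.86 0.658 -1.413
vertex -1.009 0.119 -2.509
endloop
endfacet
facet normal 0.312 0.373 -0.874
outer loop
vertex -1.583 1.179 -2.261
vertex -1.009 0.119 -2.509
vertex -2.178 0.282 -2.857
endloop
endfacet
facet normal -0.312 0.661 -0.682
outer loop
vertex -1.583 1.179 -2.261
vertex -2.178 0.282 -2.857
vertex -2.751 0.921 -1.976
endloop
endfacet
facet normal 0.452 0.484 0.749
outer loop
vertex -0.86 0.658 -1.413
vertex -1.937 1.153 -1.083
vertex -1.582 0.078 -0.603
endloop
endfacet
facet normal -0.645 0.637 0.422
outer loop
vertex -1.937 1.153 -1.083
vertex -2.751 0.921 -1.976
vertex -2.751 0.241 -0.951
endloop
endfacet
facet normal -0.785 0.131 -0.606
outer loop
vertex -2.751 0.921 -1.976
vertex -2.178 0.282 -2.857
vertex -2.9 -0.298 -2.047
endloop
endfacet
facet normal 0.226 -0.334 -0.915
outer loop
vertex -2.178 0.282 -2.857
vertex -1.009 0.119 -2.509
vertex -1.823 -0.793 -2.377
endloop
endfacet
facet normal 0.990 -0.117 -0.077
outer loop
vertex -1.009 0.119 -2.509
vertex -0.86 0.658 -1.413
vertex -1.009 -0.561 -1.484
endloop
endfacet
facet normal -0.312 -0.373 0.874
outer loop
vertex -2.177 -0.819 -1.199
vertex -1.582 0.078 -0.603
vertex -2.751 0.241 -0.951
endloop
endfacet
facet normal -0.784 -0.508 0.356
outer loop
vertex -2.177 -0.819 -1.199
vertex -2.751 0.241 -0.951
vertex -2.9 -0.298 -2.047
endloop
endfacet
facet normal -0.451 -0.879 -0.155
outer loop
vertex -2.177 -0.819 -1.199
vertex -2.9 -0.298 -2.047
vertex -1.823 -0.793 -2.377
endloop
endfacet
facet normal 0.226 -0.973 0.047
outer loop
vertex -2.177 -0.819 -1.199
vertex -1.823 -0.793 -2.377
vertex -1.009 -0.561 -1.484
endloop
endfacet
facet normal 0.312 -0.661 0.682
outer loop
vertex -2.177 -0.819 -1.199
vertex -1.009 -0.561 -1.484
vertex -1.582 0.078 -0.603
endloop
endfacet
facet normal -0.226 0.334 0.915
outer loop
vertex -2.751 0.241 -0.951
vertex -1.582 0.078 -0.603
vertex -1.937 1.153 -1.083
endloop
endfacet
facet normal -0.990 0.117 0.077
outer loop
vertex -2.9 -0.298 -2.047
vertex -2.751 0.241 -0.951
vertex -2.751 0.921 -1.976
endloop
endfacet
facet normal -0.452 -0.484 -0.749
outer loop
vertex -1.823 -0.793 -2.377
vertex -2.9 -0.298 -2.047
vertex -2.178 0.282 -2.857
endloop
endfacet
facet normal 0.645 -0.637 -0.422
outer loop
vertex -1.009 -0.561 -1.484
vertex -1.823 -0.793 -2.377
vertex -1.009 0.119 -2.509
endloop
endfacet
facet normal 0.785 -0.131 0.606
outer loop
vertex -1.582 0.078 -0.603
vertex -1.009 -0.561 -1.484
vertex -0.86 0.658 -1.413
endloop
endfacet
facet normal -0.158 0.824 -0.544
outer loop
vertex -0.828 3.17 0.21
vertex -1.476 2.639 -0.406
vertex -1.842 3.126 0.437
endloop
endfacet
facet normal 0.221 -0.090 0.971
outer loop
vertex -0.828 3.17 0.21
vertex -1.842 3.126 0.437
vertex -1.304 1.741 0.186
endloop
endfacet
facet normal -0.157 0.824 -0.544
outer loop
vertex -1.842 3.126 0.437
vertex -1.476 2.639 -0.406
vertex -2.49 2.595 -0.18
endloop
endfacet
facet normal -0.490 -0.336 0.804
outer loop
vertex -1.842 3.126 0.437
vertex -2.49 2.595 -0.18
vertex -1.304 1.741 0.186
endloop
endfacet
facet normal -0.157 0.824 -0.544
outer loop
vertex -2.49 2.595 -0.18
vertex -1.476 2.639 -0.406
vertex -2.123 2.109 -1.023
endloop
endfacet
facet normal -0.611 -0.771 0.179
outer loop
vertex -2.49 2.595 -0.18
vertex -2.123 2.109 -1.023
vertex -1.304 1.741 0.186
endloop
endfacet
facet normal -0.157 0.824 -0.544
outer loop
vertex -2.123 2.109 -1.023
vertex -1.476 2.639 -0.406
vertex -1.109 2.153 -1.249
endloop
endfacet
facet normal -0.020 -0.960 -0.278
outer loop
vertex -2.123 2.109 -1.023
vertex -1.109 2.153 -1.249
vertex -1.304 1.741 0.186
endloop
endfacet
facet normal -0.157 0.824 -0.544
outer loop
vertex -1.109 2.153 -1.249
vertex -1.476 2.639 -0.406
vertex -0.461 2.683 -0.633
endloop
endfacet
facet normal 0.690 -0.715 -0.111
outer loop
vertex -1.109 2.153 -1.249
vertex -0.461 2.683 -0.633
vertex -1.304 1.741 0.186
endloop
endfacet
facet normal -0.157 0.824 -0.544
outer loop
vertex -0.461 2.683 -0.633
vertex -1.476 2.639 -0.406
vertex -0.828 3.17 0.21
endloop
endfacet
facet normal 0.811 -0.279 0.514
outer loop
vertex -0.461 2.683 -0.633
vertex -0.828 3.17 0.21
vertex -1.304 1.741 0.186
endloop
endfacet

endsolid


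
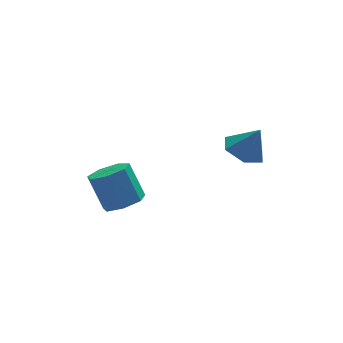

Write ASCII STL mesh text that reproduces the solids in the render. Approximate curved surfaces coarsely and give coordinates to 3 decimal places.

solid 
facet normal -0.423 0.170 -0.890
outer loop
vertex 2.086 -3.372 0.367
vertex 1.193 -3.616 0.745
vertex 1.507 -2.667 0.777
endloop
endfacet
facet normal 0.815 0.504 0.285
outer loop
vertex 2.086 -3.372 0.367
vertex 1.507 -2.667 0.777
vertex 1.807 -3.864 2.035
endloop
endfacet
facet normal -0.424 0.170 -0.889
outer loop
vertex 1.507 -2.667 0.777
vertex 1.193 -3.616 0.745
vertex 0.614 -2.912 1.156
endloop
endfacet
facet normal 0.086 0.732 0.676
outer loop
vertex 1.507 -2.667 0.777
vertex 0.614 -2.912 1.156
vertex 1.807 -3.864 2.035
endloop
endfacet
facet normal -0.423 0.171 -0.890
outer loop
vertex 0.614 -2.912 1.156
vertex 1.193 -3.616 0.745
vertex 0.3 -3.861 1.123
endloop
endfacet
facet normal -0.512 0.140 0.847
outer loop
vertex 0.614 -2.912 1.156
vertex 0.3 -3.861 1.123
vertex 1.807 -3.864 2.035
endloop
endfacet
facet normal -0.423 0.170 -0.890
outer loop
vertex 0.3 -3.861 1.123
vertex 1.193 -3.616 0.745
vertex 0.879 -4.565 0.713
endloop
endfacet
facet normal -0.381 -0.679 0.628
outer loop
vertex 0.3 -3.861 1.123
vertex 0.879 -4.565 0.713
vertex 1.807 -3.864 2.035
endloop
endfacet
facet normal -0.424 0.170 -0.889
outer loop
vertex 0.879 -4.565 0.713
vertex 1.193 -3.616 0.745
vertex 1.772 -4.321 0.334
endloop
endfacet
facet normal 0.348 -0.907 0.237
outer loop
vertex 0.879 -4.565 0.713
vertex 1.772 -4.321 0.334
vertex 1.807 -3.864 2.035
endloop
endfacet
facet normal -0.423 0.171 -0.890
outer loop
vertex 1.772 -4.321 0.334
vertex 1.193 -3.616 0.745
vertex 2.086 -3.372 0.367
endloop
endfacet
facet normal 0.947 -0.316 0.065
outer loop
vertex 1.772 -4.321 0.334
vertex 2.086 -3.372 0.367
vertex 1.807 -3.864 2.035
endloop
endfacet
facet normal 0.250 -0.442 -0.861
outer loop
vertex -2.617 -2.153 -2.366
vertex -3.555 -2.218 -2.605
vertex -2.931 -1.499 -2.793
endloop
endfacet
facet normal 0.894 0.448 0.029
outer loop
vertex -2.617 -2.153 -2.366
vertex -2.931 -1.499 -2.793
vertex -3.067 -1.357 -0.816
endloop
endfacet
facet normal 0.894 0.448 0.029
outer loop
vertex -3.067 -1.357 -0.816
vertex -2.931 -1.499 -2.793
vertex -3.381 -0.703 -1.242
endloop
endfacet
facet normal -0.250 0.441 0.862
outer loop
vertex -3.067 -1.357 -0.816
vertex -3.381 -0.703 -1.242
vertex -4.005 -1.422 -1.055
endloop
endfacet
facet normal 0.250 -0.442 -0.862
outer loop
vertex -2.931 -1.499 -2.793
vertex -3.555 -2.218 -2.605
vertex -3.715 -1.386 -3.078
endloop
endfacet
facet normal 0.265 0.887 -0.378
outer loop
vertex -2.931 -1.499 -2.793
vertex -3.715 -1.386 -3.078
vertex -3.381 -0.703 -1.242
endloop
endfacet
facet normal 0.265 0.887 -0.378
outer loop
vertex -3.381 -0.703 -1.242
vertex -3.715 -1.386 -3.078
vertex -4.165 -0.591 -1.528
endloop
endfacet
facet normal -0.251 0.442 0.861
outer loop
vertex -3.381 -0.703 -1.242
vertex -4.165 -0.591 -1.528
vertex -4.005 -1.422 -1.055
endloop
endfacet
facet normal 0.251 -0.441 -0.861
outer loop
vertex -3.715 -1.386 -3.078
vertex -3.555 -2.218 -2.605
vertex -4.378 -1.9 -3.008
endloop
endfacet
facet normal -0.563 0.658 -0.501
outer loop
vertex -3.715 -1.386 -3.078
vertex -4.378 -1.9 -3.008
vertex -4.165 -0.591 -1.528
endloop
endfacet
facet normal -0.563 0.658 -0.501
outer loop
vertex -4.165 -0.591 -1.528
vertex -4.378 -1.9 -3.008
vertex -4.828 -1.104 -1.457
endloop
endfacet
facet normal -0.250 0.442 0.861
outer loop
vertex -4.165 -0.591 -1.528
vertex -4.828 -1.104 -1.457
vertex -4.005 -1.422 -1.055
endloop
endfacet
facet normal 0.251 -0.442 -0.861
outer loop
vertex -4.378 -1.9 -3.008
vertex -3.555 -2.218 -2.605
vertex -4.421 -2.653 -2.634
endloop
endfacet
facet normal -0.967 -0.067 -0.246
outer loop
vertex -4.378 -1.9 -3.008
vertex -4.421 -2.653 -2.634
vertex -4.828 -1.104 -1.457
endloop
endfacet
facet normal -0.967 -0.066 -0.247
outer loop
vertex -4.828 -1.104 -1.457
vertex -4.421 -2.653 -2.634
vertex -4.872 -1.857 -1.083
endloop
endfacet
facet normal -0.250 0.442 0.861
outer loop
vertex -4.828 -1.104 -1.457
vertex -4.872 -1.857 -1.083
vertex -4.005 -1.422 -1.055
endloop
endfacet
facet normal 0.251 -0.442 -0.861
outer loop
vertex -4.421 -2.653 -2.634
vertex -3.555 -2.218 -2.605
vertex -3.812 -3.078 -2.238
endloop
endfacet
facet normal -0.643 -0.741 0.193
outer loop
vertex -4.421 -2.653 -2.634
vertex -3.812 -3.078 -2.238
vertex -4.872 -1.857 -1.083
endloop
endfacet
facet normal -0.643 -0.741 0.193
outer loop
vertex -4.872 -1.857 -1.083
vertex -3.812 -3.078 -2.238
vertex -4.262 -2.283 -0.688
endloop
endfacet
facet normal -0.249 0.442 0.862
outer loop
vertex -4.872 -1.857 -1.083
vertex -4.262 -2.283 -0.688
vertex -4.005 -1.422 -1.055
endloop
endfacet
facet normal 0.250 -0.442 -0.861
outer loop
vertex -3.812 -3.078 -2.238
vertex -3.555 -2.218 -2.605
vertex -3.009 -2.856 -2.119
endloop
endfacet
facet normal 0.165 -0.857 0.488
outer loop
vertex -3.812 -3.078 -2.238
vertex -3.009 -2.856 -2.119
vertex -4.262 -2.283 -0.688
endloop
endfacet
facet normal 0.166 -0.857 0.488
outer loop
vertex -4.262 -2.283 -0.688
vertex -3.009 -2.856 -2.119
vertex -3.459 -2.06 -0.569
endloop
endfacet
facet normal -0.250 0.442 0.861
outer loop
vertex -4.262 -2.283 -0.688
vertex -3.459 -2.06 -0.569
vertex -4.005 -1.422 -1.055
endloop
endfacet
facet normal 0.250 -0.442 -0.861
outer loop
vertex -3.009 -2.856 -2.119
vertex -3.555 -2.218 -2.605
vertex -2.617 -2.153 -2.366
endloop
endfacet
facet normal 0.849 -0.328 0.415
outer loop
vertex -3.009 -2.856 -2.119
vertex -2.617 -2.153 -2.366
vertex -3.459 -2.06 -0.569
endloop
endfacet
facet normal 0.849 -0.328 0.415
outer loop
vertex -3.459 -2.06 -0.569
vertex -2.617 -2.153 -2.366
vertex -3.067 -1.357 -0.816
endloop
endfacet
facet normal -0.250 0.442 0.861
outer loop
vertex -3.459 -2.06 -0.569
vertex -3.067 -1.357 -0.816
vertex -4.005 -1.422 -1.055
endloop
endfacet

endsolid


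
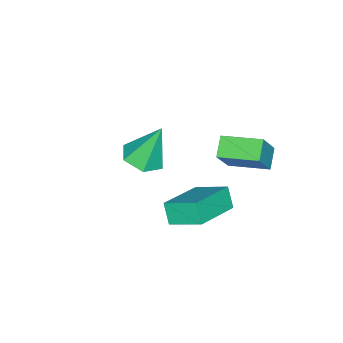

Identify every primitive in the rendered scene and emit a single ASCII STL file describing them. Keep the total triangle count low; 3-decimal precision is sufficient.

solid 
facet normal -0.558 0.010 -0.830
outer loop
vertex -4.445 2.132 0.513
vertex -4.821 3.653 0.784
vertex -3.713 2.401 0.024
endloop
endfacet
facet normal 0.237 -0.956 -0.171
outer loop
vertex -2.899 2.387 1.236
vertex -4.445 2.132 0.513
vertex -3.713 2.401 0.024
endloop
endfacet
facet normal -0.558 0.009 -0.830
outer loop
vertex -3.713 2.401 0.024
vertex -4.821 3.653 0.784
vertex -4.09 3.921 0.295
endloop
endfacet
facet normal 0.796 0.292 -0.531
outer loop
vertex -4.09 3.921 0.295
vertex -2.899 2.387 1.236
vertex -3.713 2.401 0.024
endloop
endfacet
facet normal -0.796 -0.291 0.531
outer loop
vertex -4.445 2.132 0.513
vertex -4.007 3.639 1.996
vertex -4.821 3.653 0.784
endloop
endfacet
facet normal 0.237 -0.957 -0.170
outer loop
vertex -3.63 2.119 1.725
vertex -4.445 2.132 0.513
vertex -2.899 2.387 1.236
endloop
endfacet
facet normal -0.795 -0.292 0.532
outer loop
vertex -3.63 2.119 1.725
vertex -4.007 3.639 1.996
vertex -4.445 2.132 0.513
endloop
endfacet
facet normal -0.237 0.957 0.170
outer loop
vertex -4.821 3.653 0.784
vertex -4.007 3.639 1.996
vertex -4.09 3.921 0.295
endloop
endfacet
facet normal 0.795 0.291 -0.532
outer loop
vertex -3.275 3.908 1.507
vertex -2.899 2.387 1.236
vertex -4.09 3.921 0.295
endloop
endfacet
facet normal -0.238 0.956 0.170
outer loop
vertex -4.09 3.921 0.295
vertex -4.007 3.639 1.996
vertex -3.275 3.908 1.507
endloop
endfacet
facet normal 0.558 -0.010 0.829
outer loop
vertex -3.275 3.908 1.507
vertex -3.63 2.119 1.725
vertex -2.899 2.387 1.236
endloop
endfacet
facet normal 0.558 -0.010 0.830
outer loop
vertex -4.007 3.639 1.996
vertex -3.63 2.119 1.725
vertex -3.275 3.908 1.507
endloop
endfacet
facet normal 0.194 -0.317 -0.928
outer loop
vertex -2.952 -0.743 -1.433
vertex -3.696 -1.232 -1.422
vertex -3.72 -0.391 -1.714
endloop
endfacet
facet normal 0.360 0.918 0.166
outer loop
vertex -2.952 -0.743 -1.433
vertex -3.72 -0.391 -1.714
vertex -4.064 -0.628 0.342
endloop
endfacet
facet normal 0.195 -0.317 -0.928
outer loop
vertex -3.72 -0.391 -1.714
vertex -3.696 -1.232 -1.422
vertex -4.463 -0.88 -1.703
endloop
endfacet
facet normal -0.550 0.835 0.004
outer loop
vertex -3.72 -0.391 -1.714
vertex -4.463 -0.88 -1.703
vertex -4.064 -0.628 0.342
endloop
endfacet
facet normal 0.194 -0.318 -0.928
outer loop
vertex -4.463 -0.88 -1.703
vertex -3.696 -1.232 -1.422
vertex -4.44 -1.72 -1.41
endloop
endfacet
facet normal -0.982 0.038 0.187
outer loop
vertex -4.463 -0.88 -1.703
vertex -4.44 -1.72 -1.41
vertex -4.064 -0.628 0.342
endloop
endfacet
facet normal 0.194 -0.318 -0.928
outer loop
vertex -4.44 -1.72 -1.41
vertex -3.696 -1.232 -1.422
vertex -3.672 -2.072 -1.129
endloop
endfacet
facet normal -0.506 -0.679 0.532
outer loop
vertex -4.44 -1.72 -1.41
vertex -3.672 -2.072 -1.129
vertex -4.064 -0.628 0.342
endloop
endfacet
facet normal 0.194 -0.318 -0.928
outer loop
vertex -3.672 -2.072 -1.129
vertex -3.696 -1.232 -1.422
vertex -2.928 -1.583 -1.141
endloop
endfacet
facet normal 0.404 -0.597 0.693
outer loop
vertex -3.672 -2.072 -1.129
vertex -2.928 -1.583 -1.141
vertex -4.064 -0.628 0.342
endloop
endfacet
facet normal 0.195 -0.317 -0.928
outer loop
vertex -2.928 -1.583 -1.141
vertex -3.696 -1.232 -1.422
vertex -2.952 -0.743 -1.433
endloop
endfacet
facet normal 0.836 0.201 0.511
outer loop
vertex -2.928 -1.583 -1.141
vertex -2.952 -0.743 -1.433
vertex -4.064 -0.628 0.342
endloop
endfacet
facet normal -0.940 0.078 -0.331
outer loop
vertex -2.481 1.796 -0.53
vertex -2.6 3.051 0.102
vertex -2.181 2.205 -1.285
endloop
endfacet
facet normal 0.084 -0.890 -0.449
outer loop
vertex -0.3 2.049 -0.622
vertex -2.481 1.796 -0.53
vertex -2.181 2.205 -1.285
endloop
endfacet
facet normal -0.940 0.079 -0.332
outer loop
vertex -2.181 2.205 -1.285
vertex -2.6 3.051 0.102
vertex -2.299 3.46 -0.653
endloop
endfacet
facet normal 0.330 0.449 -0.830
outer loop
vertex -2.299 3.46 -0.653
vertex -0.3 2.049 -0.622
vertex -2.181 2.205 -1.285
endloop
endfacet
facet normal -0.330 -0.449 0.830
outer loop
vertex -2.481 1.796 -0.53
vertex -0.719 2.895 0.765
vertex -2.6 3.051 0.102
endloop
endfacet
facet normal 0.084 -0.890 -0.448
outer loop
vertex -0.601 1.64 0.133
vertex -2.481 1.796 -0.53
vertex -0.3 2.049 -0.622
endloop
endfacet
facet normal -0.330 -0.449 0.830
outer loop
vertex -0.601 1.64 0.133
vertex -0.719 2.895 0.765
vertex -2.481 1.796 -0.53
endloop
endfacet
facet normal -0.084 0.890 0.448
outer loop
vertex -2.6 3.051 0.102
vertex -0.719 2.895 0.765
vertex -2.299 3.46 -0.653
endloop
endfacet
facet normal 0.330 0.449 -0.830
outer loop
vertex -0.419 3.304 0.01
vertex -0.3 2.049 -0.622
vertex -2.299 3.46 -0.653
endloop
endfacet
facet normal -0.084 0.890 0.449
outer loop
vertex -2.299 3.46 -0.653
vertex -0.719 2.895 0.765
vertex -0.419 3.304 0.01
endloop
endfacet
facet normal 0.940 -0.078 0.332
outer loop
vertex -0.419 3.304 0.01
vertex -0.601 1.64 0.133
vertex -0.3 2.049 -0.622
endloop
endfacet
facet normal 0.940 -0.078 0.331
outer loop
vertex -0.719 2.895 0.765
vertex -0.601 1.64 0.133
vertex -0.419 3.304 0.01
endloop
endfacet

endsolid


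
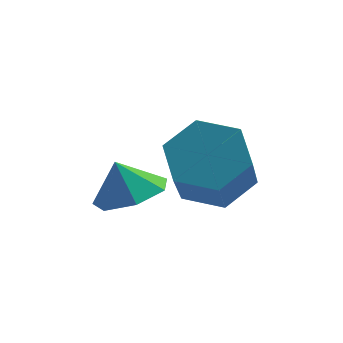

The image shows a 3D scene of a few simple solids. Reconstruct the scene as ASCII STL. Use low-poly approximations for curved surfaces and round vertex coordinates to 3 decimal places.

solid 
facet normal 0.333 -0.233 -0.914
outer loop
vertex -2.058 1.355 -3.99
vertex -2.95 0.994 -4.223
vertex -2.609 1.917 -4.334
endloop
endfacet
facet normal 0.321 0.703 0.635
outer loop
vertex -2.058 1.355 -3.99
vertex -2.609 1.917 -4.334
vertex -3.31 1.246 -3.237
endloop
endfacet
facet normal 0.333 -0.233 -0.914
outer loop
vertex -2.609 1.917 -4.334
vertex -2.95 0.994 -4.223
vertex -3.417 1.784 -4.595
endloop
endfacet
facet normal -0.267 0.889 0.373
outer loop
vertex -2.609 1.917 -4.334
vertex -3.417 1.784 -4.595
vertex -3.31 1.246 -3.237
endloop
endfacet
facet normal 0.333 -0.233 -0.914
outer loop
vertex -3.417 1.784 -4.595
vertex -2.95 0.994 -4.223
vertex -3.873 1.057 -4.576
endloop
endfacet
facet normal -0.813 0.517 0.269
outer loop
vertex -3.417 1.784 -4.595
vertex -3.873 1.057 -4.576
vertex -3.31 1.246 -3.237
endloop
endfacet
facet normal 0.333 -0.233 -0.913
outer loop
vertex -3.873 1.057 -4.576
vertex -2.95 0.994 -4.223
vertex -3.634 0.282 -4.291
endloop
endfacet
facet normal -0.907 -0.133 0.400
outer loop
vertex -3.873 1.057 -4.576
vertex -3.634 0.282 -4.291
vertex -3.31 1.246 -3.237
endloop
endfacet
facet normal 0.334 -0.233 -0.913
outer loop
vertex -3.634 0.282 -4.291
vertex -2.95 0.994 -4.223
vertex -2.881 0.044 -3.955
endloop
endfacet
facet normal -0.478 -0.570 0.668
outer loop
vertex -3.634 0.282 -4.291
vertex -2.881 0.044 -3.955
vertex -3.31 1.246 -3.237
endloop
endfacet
facet normal 0.333 -0.234 -0.914
outer loop
vertex -2.881 0.044 -3.955
vertex -2.95 0.994 -4.223
vertex -2.179 0.521 -3.821
endloop
endfacet
facet normal 0.151 -0.467 0.871
outer loop
vertex -2.881 0.044 -3.955
vertex -2.179 0.521 -3.821
vertex -3.31 1.246 -3.237
endloop
endfacet
facet normal 0.333 -0.233 -0.914
outer loop
vertex -2.179 0.521 -3.821
vertex -2.95 0.994 -4.223
vertex -2.058 1.355 -3.99
endloop
endfacet
facet normal 0.506 0.100 0.856
outer loop
vertex -2.179 0.521 -3.821
vertex -2.058 1.355 -3.99
vertex -3.31 1.246 -3.237
endloop
endfacet
facet normal 0.151 0.628 -0.764
outer loop
vertex 0.088 0.941 -3.966
vertex -0.923 1.332 -3.845
vertex -0.093 1.789 -3.305
endloop
endfacet
facet normal 0.974 0.035 0.222
outer loop
vertex 0.088 0.941 -3.966
vertex -0.093 1.789 -3.305
vertex -0.207 -0.282 -2.476
endloop
endfacet
facet normal 0.974 0.035 0.222
outer loop
vertex -0.207 -0.282 -2.476
vertex -0.093 1.789 -3.305
vertex -0.388 0.566 -1.815
endloop
endfacet
facet normal -0.151 -0.628 0.764
outer loop
vertex -0.207 -0.282 -2.476
vertex -0.388 0.566 -1.815
vertex -1.217 0.108 -2.355
endloop
endfacet
facet normal 0.151 0.628 -0.764
outer loop
vertex -0.093 1.789 -3.305
vertex -0.923 1.332 -3.845
vertex -1.104 2.18 -3.184
endloop
endfacet
facet normal 0.343 0.691 0.636
outer loop
vertex -0.093 1.789 -3.305
vertex -1.104 2.18 -3.184
vertex -0.388 0.566 -1.815
endloop
endfacet
facet normal 0.342 0.691 0.636
outer loop
vertex -0.388 0.566 -1.815
vertex -1.104 2.18 -3.184
vertex -1.399 0.956 -1.695
endloop
endfacet
facet normal -0.151 -0.627 0.764
outer loop
vertex -0.388 0.566 -1.815
vertex -1.399 0.956 -1.695
vertex -1.217 0.108 -2.355
endloop
endfacet
facet normal 0.151 0.628 -0.764
outer loop
vertex -1.104 2.18 -3.184
vertex -0.923 1.332 -3.845
vertex -1.933 1.722 -3.724
endloop
endfacet
facet normal -0.632 0.656 0.414
outer loop
vertex -1.104 2.18 -3.184
vertex -1.933 1.722 -3.724
vertex -1.399 0.956 -1.695
endloop
endfacet
facet normal -0.631 0.656 0.414
outer loop
vertex -1.399 0.956 -1.695
vertex -1.933 1.722 -3.724
vertex -2.228 0.499 -2.234
endloop
endfacet
facet normal -0.151 -0.627 0.764
outer loop
vertex -1.399 0.956 -1.695
vertex -2.228 0.499 -2.234
vertex -1.217 0.108 -2.355
endloop
endfacet
facet normal 0.151 0.628 -0.764
outer loop
vertex -1.933 1.722 -3.724
vertex -0.923 1.332 -3.845
vertex -1.752 0.874 -4.385
endloop
endfacet
facet normal -0.974 -0.035 -0.222
outer loop
vertex -1.933 1.722 -3.724
vertex -1.752 0.874 -4.385
vertex -2.228 0.499 -2.234
endloop
endfacet
facet normal -0.974 -0.035 -0.222
outer loop
vertex -2.228 0.499 -2.234
vertex -1.752 0.874 -4.385
vertex -2.047 -0.349 -2.895
endloop
endfacet
facet normal -0.151 -0.628 0.764
outer loop
vertex -2.228 0.499 -2.234
vertex -2.047 -0.349 -2.895
vertex -1.217 0.108 -2.355
endloop
endfacet
facet normal 0.151 0.627 -0.764
outer loop
vertex -1.752 0.874 -4.385
vertex -0.923 1.332 -3.845
vertex -0.741 0.484 -4.505
endloop
endfacet
facet normal -0.342 -0.692 -0.636
outer loop
vertex -1.752 0.874 -4.385
vertex -0.741 0.484 -4.505
vertex -2.047 -0.349 -2.895
endloop
endfacet
facet normal -0.343 -0.691 -0.636
outer loop
vertex -2.047 -0.349 -2.895
vertex -0.741 0.484 -4.505
vertex -1.036 -0.74 -3.016
endloop
endfacet
facet normal -0.151 -0.628 0.764
outer loop
vertex -2.047 -0.349 -2.895
vertex -1.036 -0.74 -3.016
vertex -1.217 0.108 -2.355
endloop
endfacet
facet normal 0.151 0.627 -0.764
outer loop
vertex -0.741 0.484 -4.505
vertex -0.923 1.332 -3.845
vertex 0.088 0.941 -3.966
endloop
endfacet
facet normal 0.631 -0.656 -0.414
outer loop
vertex -0.741 0.484 -4.505
vertex 0.088 0.941 -3.966
vertex -1.036 -0.74 -3.016
endloop
endfacet
facet normal 0.632 -0.656 -0.413
outer loop
vertex -1.036 -0.74 -3.016
vertex 0.088 0.941 -3.966
vertex -0.207 -0.282 -2.476
endloop
endfacet
facet normal -0.151 -0.628 0.764
outer loop
vertex -1.036 -0.74 -3.016
vertex -0.207 -0.282 -2.476
vertex -1.217 0.108 -2.355
endloop
endfacet

endsolid


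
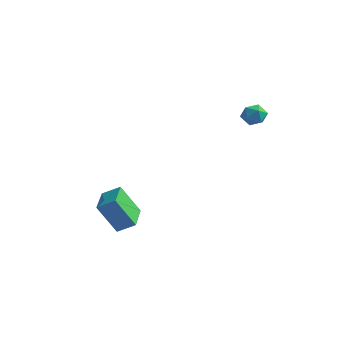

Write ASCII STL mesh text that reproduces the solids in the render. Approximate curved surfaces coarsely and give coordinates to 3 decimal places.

solid 
facet normal -0.705 -0.516 -0.486
outer loop
vertex -3.47 -4.185 -2.243
vertex -4.588 -2.888 -1.998
vertex -2.931 -3.418 -3.838
endloop
endfacet
facet normal 0.646 -0.750 -0.142
outer loop
vertex -2.212 -2.892 -3.342
vertex -3.47 -4.185 -2.243
vertex -2.931 -3.418 -3.838
endloop
endfacet
facet normal -0.705 -0.516 -0.486
outer loop
vertex -2.931 -3.418 -3.838
vertex -4.588 -2.888 -1.998
vertex -4.049 -2.122 -3.593
endloop
endfacet
facet normal 0.292 0.414 -0.862
outer loop
vertex -4.049 -2.122 -3.593
vertex -2.212 -2.892 -3.342
vertex -2.931 -3.418 -3.838
endloop
endfacet
facet normal -0.292 -0.414 0.862
outer loop
vertex -3.47 -4.185 -2.243
vertex -3.869 -2.362 -1.502
vertex -4.588 -2.888 -1.998
endloop
endfacet
facet normal 0.647 -0.749 -0.141
outer loop
vertex -2.751 -3.658 -1.747
vertex -3.47 -4.185 -2.243
vertex -2.212 -2.892 -3.342
endloop
endfacet
facet normal -0.291 -0.414 0.862
outer loop
vertex -2.751 -3.658 -1.747
vertex -3.869 -2.362 -1.502
vertex -3.47 -4.185 -2.243
endloop
endfacet
facet normal -0.646 0.750 0.142
outer loop
vertex -4.588 -2.888 -1.998
vertex -3.869 -2.362 -1.502
vertex -4.049 -2.122 -3.593
endloop
endfacet
facet normal 0.291 0.414 -0.862
outer loop
vertex -3.33 -1.595 -3.097
vertex -2.212 -2.892 -3.342
vertex -4.049 -2.122 -3.593
endloop
endfacet
facet normal -0.647 0.749 0.142
outer loop
vertex -4.049 -2.122 -3.593
vertex -3.869 -2.362 -1.502
vertex -3.33 -1.595 -3.097
endloop
endfacet
facet normal 0.705 0.516 0.486
outer loop
vertex -3.33 -1.595 -3.097
vertex -2.751 -3.658 -1.747
vertex -2.212 -2.892 -3.342
endloop
endfacet
facet normal 0.705 0.516 0.486
outer loop
vertex -3.869 -2.362 -1.502
vertex -2.751 -3.658 -1.747
vertex -3.33 -1.595 -3.097
endloop
endfacet
facet normal 0.194 0.857 0.477
outer loop
vertex 0.654 2.315 3.351
vertex 0.833 1.964 3.909
vertex 1.303 2.12 3.438
endloop
endfacet
facet normal 0.308 0.925 -0.224
outer loop
vertex 0.654 2.315 3.351
vertex 1.303 2.12 3.438
vertex 1.011 2.068 2.823
endloop
endfacet
facet normal -0.301 0.769 -0.563
outer loop
vertex 0.654 2.315 3.351
vertex 1.011 2.068 2.823
vertex 0.36 1.88 2.914
endloop
endfacet
facet normal -0.791 0.607 -0.072
outer loop
vertex 0.654 2.315 3.351
vertex 0.36 1.88 2.914
vertex 0.25 1.816 3.585
endloop
endfacet
facet normal -0.486 0.661 0.572
outer loop
vertex 0.654 2.315 3.351
vertex 0.25 1.816 3.585
vertex 0.833 1.964 3.909
endloop
endfacet
facet normal 0.797 0.439 -0.415
outer loop
vertex 1.011 2.068 2.823
vertex 1.303 2.12 3.438
vertex 1.41 1.564 3.055
endloop
endfacet
facet normal 0.611 0.331 0.719
outer loop
vertex 1.303 2.12 3.438
vertex 0.833 1.964 3.909
vertex 1.3 1.5 3.726
endloop
endfacet
facet normal -0.489 0.015 0.872
outer loop
vertex 0.833 1.964 3.909
vertex 0.25 1.816 3.585
vertex 0.649 1.312 3.817
endloop
endfacet
facet normal -0.983 -0.073 -0.168
outer loop
vertex 0.25 1.816 3.585
vertex 0.36 1.88 2.914
vertex 0.357 1.26 3.202
endloop
endfacet
facet normal -0.189 0.189 -0.963
outer loop
vertex 0.36 1.88 2.914
vertex 1.011 2.068 2.823
vertex 0.827 1.416 2.731
endloop
endfacet
facet normal 0.791 -0.607 0.072
outer loop
vertex 1.006 1.065 3.289
vertex 1.41 1.564 3.055
vertex 1.3 1.5 3.726
endloop
endfacet
facet normal 0.301 -0.769 0.563
outer loop
vertex 1.006 1.065 3.289
vertex 1.3 1.5 3.726
vertex 0.649 1.312 3.817
endloop
endfacet
facet normal -0.308 -0.925 0.224
outer loop
vertex 1.006 1.065 3.289
vertex 0.649 1.312 3.817
vertex 0.357 1.26 3.202
endloop
endfacet
facet normal -0.194 -0.857 -0.477
outer loop
vertex 1.006 1.065 3.289
vertex 0.357 1.26 3.202
vertex 0.827 1.416 2.731
endloop
endfacet
facet normal 0.486 -0.661 -0.572
outer loop
vertex 1.006 1.065 3.289
vertex 0.827 1.416 2.731
vertex 1.41 1.564 3.055
endloop
endfacet
facet normal 0.983 0.073 0.168
outer loop
vertex 1.3 1.5 3.726
vertex 1.41 1.564 3.055
vertex 1.303 2.12 3.438
endloop
endfacet
facet normal 0.189 -0.189 0.963
outer loop
vertex 0.649 1.312 3.817
vertex 1.3 1.5 3.726
vertex 0.833 1.964 3.909
endloop
endfacet
facet normal -0.797 -0.439 0.415
outer loop
vertex 0.357 1.26 3.202
vertex 0.649 1.312 3.817
vertex 0.25 1.816 3.585
endloop
endfacet
facet normal -0.611 -0.331 -0.719
outer loop
vertex 0.827 1.416 2.731
vertex 0.357 1.26 3.202
vertex 0.36 1.88 2.914
endloop
endfacet
facet normal 0.489 -0.015 -0.872
outer loop
vertex 1.41 1.564 3.055
vertex 0.827 1.416 2.731
vertex 1.011 2.068 2.823
endloop
endfacet

endsolid
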